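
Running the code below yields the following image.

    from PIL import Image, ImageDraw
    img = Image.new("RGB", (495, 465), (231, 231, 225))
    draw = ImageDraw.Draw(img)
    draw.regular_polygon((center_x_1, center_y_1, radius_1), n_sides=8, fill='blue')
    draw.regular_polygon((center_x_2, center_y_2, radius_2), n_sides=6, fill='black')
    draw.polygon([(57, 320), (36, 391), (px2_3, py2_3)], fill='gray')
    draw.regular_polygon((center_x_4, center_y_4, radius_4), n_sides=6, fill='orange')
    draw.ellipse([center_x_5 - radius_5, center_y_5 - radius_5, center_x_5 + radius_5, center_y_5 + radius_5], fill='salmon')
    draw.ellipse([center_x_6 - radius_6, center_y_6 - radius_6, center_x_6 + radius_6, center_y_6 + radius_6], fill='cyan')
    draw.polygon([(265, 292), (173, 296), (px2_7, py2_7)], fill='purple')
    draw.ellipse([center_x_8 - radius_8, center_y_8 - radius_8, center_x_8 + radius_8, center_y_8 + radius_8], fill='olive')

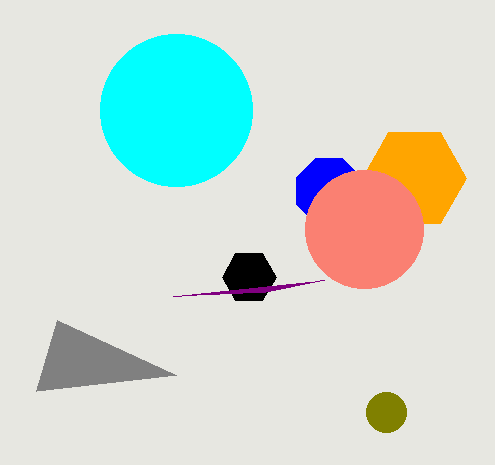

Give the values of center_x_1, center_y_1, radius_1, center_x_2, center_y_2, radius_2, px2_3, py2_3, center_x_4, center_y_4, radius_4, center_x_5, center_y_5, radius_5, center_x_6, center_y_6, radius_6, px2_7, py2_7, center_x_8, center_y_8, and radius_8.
center_x_1 = 329, center_y_1 = 191, radius_1 = 35, center_x_2 = 249, center_y_2 = 277, radius_2 = 27, px2_3 = 176, py2_3 = 375, center_x_4 = 414, center_y_4 = 178, radius_4 = 52, center_x_5 = 364, center_y_5 = 229, radius_5 = 59, center_x_6 = 176, center_y_6 = 110, radius_6 = 76, px2_7 = 324, py2_7 = 280, center_x_8 = 386, center_y_8 = 412, radius_8 = 20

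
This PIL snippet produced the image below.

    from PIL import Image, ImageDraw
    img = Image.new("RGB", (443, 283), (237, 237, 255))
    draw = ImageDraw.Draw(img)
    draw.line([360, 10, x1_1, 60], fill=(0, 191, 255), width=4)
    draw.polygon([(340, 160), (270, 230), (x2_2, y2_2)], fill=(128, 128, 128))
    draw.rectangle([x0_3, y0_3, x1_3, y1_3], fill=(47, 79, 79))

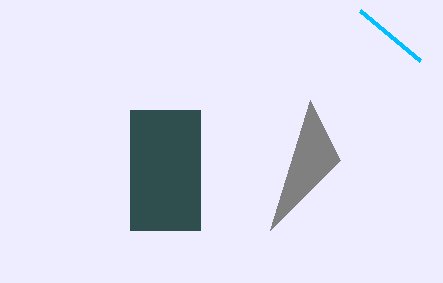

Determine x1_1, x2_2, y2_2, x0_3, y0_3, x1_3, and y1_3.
x1_1 = 420
x2_2 = 310
y2_2 = 100
x0_3 = 130
y0_3 = 110
x1_3 = 200
y1_3 = 230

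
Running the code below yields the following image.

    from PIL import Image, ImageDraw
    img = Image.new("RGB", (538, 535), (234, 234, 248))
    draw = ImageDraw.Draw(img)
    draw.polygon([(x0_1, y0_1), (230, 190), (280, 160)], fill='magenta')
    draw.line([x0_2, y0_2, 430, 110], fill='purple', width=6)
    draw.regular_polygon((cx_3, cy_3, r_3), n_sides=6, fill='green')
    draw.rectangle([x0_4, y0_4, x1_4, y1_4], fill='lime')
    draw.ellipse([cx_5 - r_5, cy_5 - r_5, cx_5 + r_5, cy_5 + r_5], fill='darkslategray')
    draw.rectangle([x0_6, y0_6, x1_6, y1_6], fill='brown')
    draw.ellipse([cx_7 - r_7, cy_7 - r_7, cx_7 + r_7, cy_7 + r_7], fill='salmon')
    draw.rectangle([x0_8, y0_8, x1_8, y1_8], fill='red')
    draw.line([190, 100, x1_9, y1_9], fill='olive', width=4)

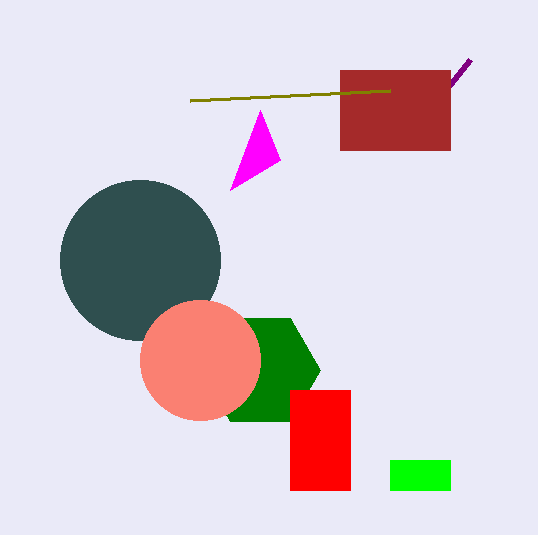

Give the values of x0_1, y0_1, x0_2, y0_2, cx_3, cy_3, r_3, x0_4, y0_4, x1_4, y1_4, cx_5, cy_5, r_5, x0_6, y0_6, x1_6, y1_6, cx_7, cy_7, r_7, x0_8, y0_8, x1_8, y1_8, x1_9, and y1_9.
x0_1 = 260
y0_1 = 110
x0_2 = 470
y0_2 = 60
cx_3 = 260
cy_3 = 370
r_3 = 60
x0_4 = 390
y0_4 = 460
x1_4 = 450
y1_4 = 490
cx_5 = 140
cy_5 = 260
r_5 = 80
x0_6 = 340
y0_6 = 70
x1_6 = 450
y1_6 = 150
cx_7 = 200
cy_7 = 360
r_7 = 60
x0_8 = 290
y0_8 = 390
x1_8 = 350
y1_8 = 490
x1_9 = 390
y1_9 = 90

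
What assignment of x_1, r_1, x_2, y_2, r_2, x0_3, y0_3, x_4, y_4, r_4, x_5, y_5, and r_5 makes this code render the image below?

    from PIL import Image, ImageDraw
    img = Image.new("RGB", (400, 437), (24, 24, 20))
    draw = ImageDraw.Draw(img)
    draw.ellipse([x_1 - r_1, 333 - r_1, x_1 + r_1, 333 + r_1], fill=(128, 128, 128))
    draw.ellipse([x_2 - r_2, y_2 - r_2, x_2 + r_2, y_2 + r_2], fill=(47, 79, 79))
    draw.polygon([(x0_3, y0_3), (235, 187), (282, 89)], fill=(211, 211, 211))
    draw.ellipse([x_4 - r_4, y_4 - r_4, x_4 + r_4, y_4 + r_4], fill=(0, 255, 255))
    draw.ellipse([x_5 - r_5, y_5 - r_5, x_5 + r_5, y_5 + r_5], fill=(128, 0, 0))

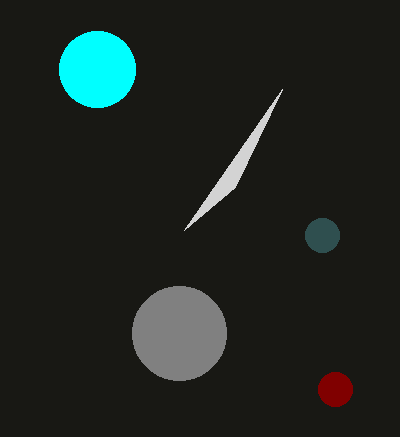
x_1 = 179; r_1 = 47; x_2 = 322; y_2 = 235; r_2 = 17; x0_3 = 184; y0_3 = 230; x_4 = 97; y_4 = 69; r_4 = 38; x_5 = 335; y_5 = 389; r_5 = 17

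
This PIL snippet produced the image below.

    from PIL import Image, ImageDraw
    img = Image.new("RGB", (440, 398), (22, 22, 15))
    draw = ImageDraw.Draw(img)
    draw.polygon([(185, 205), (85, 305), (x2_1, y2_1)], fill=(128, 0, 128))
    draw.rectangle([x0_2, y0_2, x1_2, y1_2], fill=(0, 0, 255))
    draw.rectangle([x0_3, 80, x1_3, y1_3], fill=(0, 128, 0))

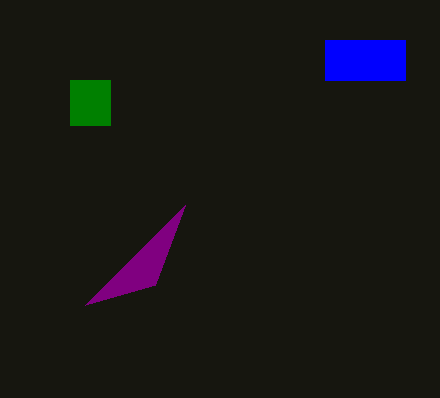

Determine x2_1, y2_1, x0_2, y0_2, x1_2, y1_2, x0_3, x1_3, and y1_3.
x2_1 = 155, y2_1 = 285, x0_2 = 325, y0_2 = 40, x1_2 = 405, y1_2 = 80, x0_3 = 70, x1_3 = 110, y1_3 = 125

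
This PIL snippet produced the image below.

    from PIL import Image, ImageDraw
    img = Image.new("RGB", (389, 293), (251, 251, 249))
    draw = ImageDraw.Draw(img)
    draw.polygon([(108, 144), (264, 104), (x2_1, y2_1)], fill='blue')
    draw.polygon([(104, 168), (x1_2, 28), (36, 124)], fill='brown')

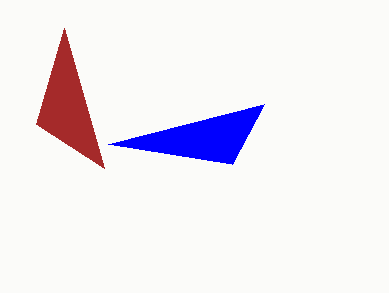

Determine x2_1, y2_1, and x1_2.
x2_1 = 232
y2_1 = 164
x1_2 = 64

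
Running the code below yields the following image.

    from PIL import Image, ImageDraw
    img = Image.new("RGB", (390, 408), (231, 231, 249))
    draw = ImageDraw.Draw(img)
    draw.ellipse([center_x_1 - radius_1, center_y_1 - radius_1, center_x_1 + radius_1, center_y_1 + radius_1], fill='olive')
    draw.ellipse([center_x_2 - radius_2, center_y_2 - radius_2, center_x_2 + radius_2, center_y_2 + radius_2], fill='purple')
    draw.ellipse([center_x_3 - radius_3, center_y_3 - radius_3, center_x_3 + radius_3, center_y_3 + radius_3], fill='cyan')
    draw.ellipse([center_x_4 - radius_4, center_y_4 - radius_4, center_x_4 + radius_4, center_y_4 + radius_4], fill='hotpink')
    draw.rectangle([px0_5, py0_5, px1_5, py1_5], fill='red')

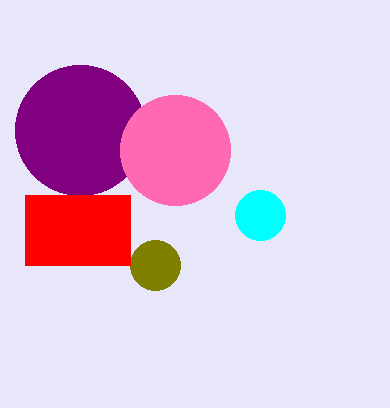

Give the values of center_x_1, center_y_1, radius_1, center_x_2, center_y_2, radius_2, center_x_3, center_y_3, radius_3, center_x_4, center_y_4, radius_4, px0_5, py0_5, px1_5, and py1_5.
center_x_1 = 155, center_y_1 = 265, radius_1 = 25, center_x_2 = 80, center_y_2 = 130, radius_2 = 65, center_x_3 = 260, center_y_3 = 215, radius_3 = 25, center_x_4 = 175, center_y_4 = 150, radius_4 = 55, px0_5 = 25, py0_5 = 195, px1_5 = 130, py1_5 = 265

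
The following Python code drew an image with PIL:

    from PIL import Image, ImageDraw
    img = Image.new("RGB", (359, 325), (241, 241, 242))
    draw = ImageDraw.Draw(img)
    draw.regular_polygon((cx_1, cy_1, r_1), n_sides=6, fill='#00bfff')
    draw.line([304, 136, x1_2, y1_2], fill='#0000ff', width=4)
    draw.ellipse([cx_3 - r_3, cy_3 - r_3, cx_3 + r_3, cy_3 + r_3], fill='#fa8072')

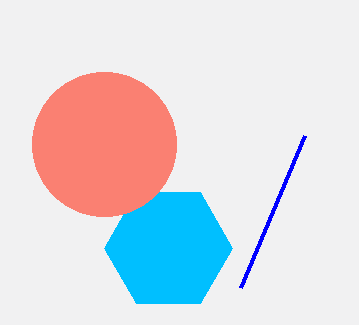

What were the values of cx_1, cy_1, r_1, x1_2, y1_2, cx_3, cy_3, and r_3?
cx_1 = 168
cy_1 = 248
r_1 = 64
x1_2 = 240
y1_2 = 288
cx_3 = 104
cy_3 = 144
r_3 = 72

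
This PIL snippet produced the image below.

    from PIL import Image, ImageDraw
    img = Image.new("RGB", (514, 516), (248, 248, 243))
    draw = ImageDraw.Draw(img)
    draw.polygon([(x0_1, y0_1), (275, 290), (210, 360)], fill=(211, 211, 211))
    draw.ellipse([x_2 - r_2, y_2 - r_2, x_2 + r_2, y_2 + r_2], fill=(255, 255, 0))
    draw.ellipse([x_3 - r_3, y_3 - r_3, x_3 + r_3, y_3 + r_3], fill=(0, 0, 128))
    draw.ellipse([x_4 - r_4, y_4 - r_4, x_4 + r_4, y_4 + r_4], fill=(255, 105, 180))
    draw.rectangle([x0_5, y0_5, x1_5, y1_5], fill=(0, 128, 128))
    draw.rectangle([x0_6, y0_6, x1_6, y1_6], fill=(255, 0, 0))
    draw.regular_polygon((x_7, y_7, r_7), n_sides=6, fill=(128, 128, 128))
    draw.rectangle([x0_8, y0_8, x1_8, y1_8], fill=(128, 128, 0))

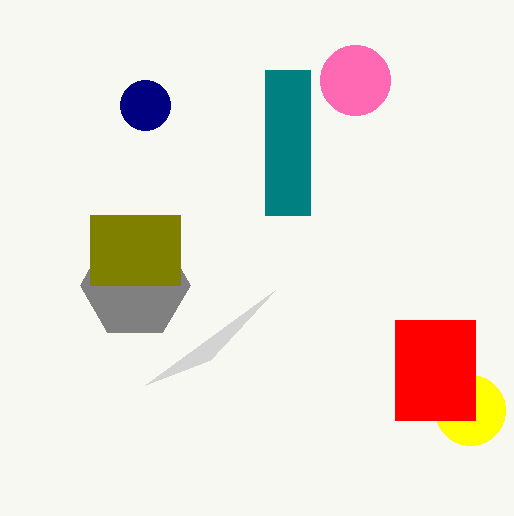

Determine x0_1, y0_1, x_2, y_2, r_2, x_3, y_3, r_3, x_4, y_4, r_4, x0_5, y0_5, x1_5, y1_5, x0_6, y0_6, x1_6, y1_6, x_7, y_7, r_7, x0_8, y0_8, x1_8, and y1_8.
x0_1 = 145
y0_1 = 385
x_2 = 470
y_2 = 410
r_2 = 35
x_3 = 145
y_3 = 105
r_3 = 25
x_4 = 355
y_4 = 80
r_4 = 35
x0_5 = 265
y0_5 = 70
x1_5 = 310
y1_5 = 215
x0_6 = 395
y0_6 = 320
x1_6 = 475
y1_6 = 420
x_7 = 135
y_7 = 285
r_7 = 55
x0_8 = 90
y0_8 = 215
x1_8 = 180
y1_8 = 285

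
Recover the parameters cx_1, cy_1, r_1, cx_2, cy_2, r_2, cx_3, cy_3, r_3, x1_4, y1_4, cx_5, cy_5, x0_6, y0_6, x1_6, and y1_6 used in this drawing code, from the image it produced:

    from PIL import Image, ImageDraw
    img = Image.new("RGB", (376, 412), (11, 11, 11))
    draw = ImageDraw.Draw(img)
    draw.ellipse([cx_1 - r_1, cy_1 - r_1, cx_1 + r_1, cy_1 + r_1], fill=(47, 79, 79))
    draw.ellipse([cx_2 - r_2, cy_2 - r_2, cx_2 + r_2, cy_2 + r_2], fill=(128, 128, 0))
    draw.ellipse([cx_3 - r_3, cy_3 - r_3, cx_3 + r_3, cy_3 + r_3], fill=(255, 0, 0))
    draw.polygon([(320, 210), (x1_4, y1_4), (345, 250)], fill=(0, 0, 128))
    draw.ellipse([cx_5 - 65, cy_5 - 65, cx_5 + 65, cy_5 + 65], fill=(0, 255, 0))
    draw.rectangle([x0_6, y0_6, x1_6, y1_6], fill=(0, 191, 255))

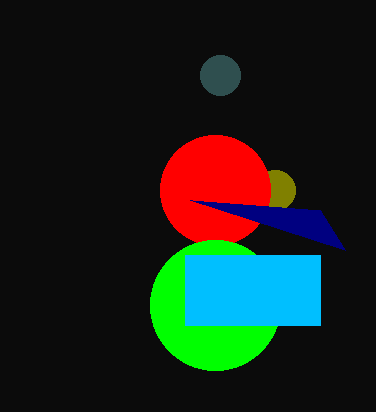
cx_1 = 220
cy_1 = 75
r_1 = 20
cx_2 = 275
cy_2 = 190
r_2 = 20
cx_3 = 215
cy_3 = 190
r_3 = 55
x1_4 = 190
y1_4 = 200
cx_5 = 215
cy_5 = 305
x0_6 = 185
y0_6 = 255
x1_6 = 320
y1_6 = 325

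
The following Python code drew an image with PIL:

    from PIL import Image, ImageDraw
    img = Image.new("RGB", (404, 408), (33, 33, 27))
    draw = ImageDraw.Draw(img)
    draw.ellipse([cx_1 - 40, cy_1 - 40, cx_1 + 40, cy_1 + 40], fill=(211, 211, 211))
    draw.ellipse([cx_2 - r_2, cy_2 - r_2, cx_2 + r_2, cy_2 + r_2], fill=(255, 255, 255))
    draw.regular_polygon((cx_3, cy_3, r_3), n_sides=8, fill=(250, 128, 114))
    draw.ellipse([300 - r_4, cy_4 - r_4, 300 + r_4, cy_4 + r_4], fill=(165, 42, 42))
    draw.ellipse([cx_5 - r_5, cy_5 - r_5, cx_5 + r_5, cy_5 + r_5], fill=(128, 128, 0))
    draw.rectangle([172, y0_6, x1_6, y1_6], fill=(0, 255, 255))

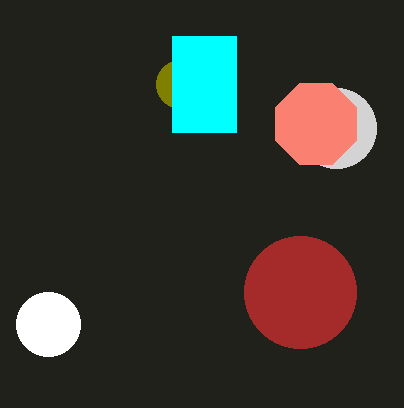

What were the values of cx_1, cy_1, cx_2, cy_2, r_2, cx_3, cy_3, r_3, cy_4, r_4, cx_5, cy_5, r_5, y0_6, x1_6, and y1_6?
cx_1 = 336, cy_1 = 128, cx_2 = 48, cy_2 = 324, r_2 = 32, cx_3 = 316, cy_3 = 124, r_3 = 44, cy_4 = 292, r_4 = 56, cx_5 = 180, cy_5 = 84, r_5 = 24, y0_6 = 36, x1_6 = 236, y1_6 = 132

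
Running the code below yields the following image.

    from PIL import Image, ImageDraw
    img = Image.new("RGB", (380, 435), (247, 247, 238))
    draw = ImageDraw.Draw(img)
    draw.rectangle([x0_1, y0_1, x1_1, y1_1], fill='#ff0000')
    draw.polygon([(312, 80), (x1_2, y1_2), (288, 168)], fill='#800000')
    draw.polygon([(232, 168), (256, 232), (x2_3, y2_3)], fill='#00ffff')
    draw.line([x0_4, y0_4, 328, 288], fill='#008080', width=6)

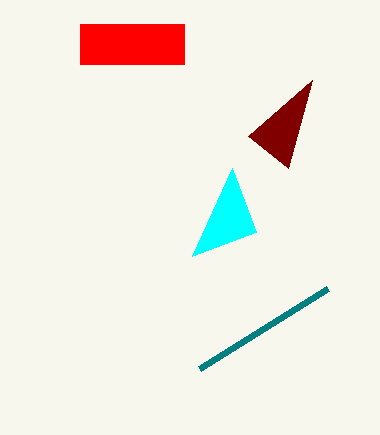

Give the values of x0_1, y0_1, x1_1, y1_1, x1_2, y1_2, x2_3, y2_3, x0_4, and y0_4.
x0_1 = 80
y0_1 = 24
x1_1 = 184
y1_1 = 64
x1_2 = 248
y1_2 = 136
x2_3 = 192
y2_3 = 256
x0_4 = 200
y0_4 = 368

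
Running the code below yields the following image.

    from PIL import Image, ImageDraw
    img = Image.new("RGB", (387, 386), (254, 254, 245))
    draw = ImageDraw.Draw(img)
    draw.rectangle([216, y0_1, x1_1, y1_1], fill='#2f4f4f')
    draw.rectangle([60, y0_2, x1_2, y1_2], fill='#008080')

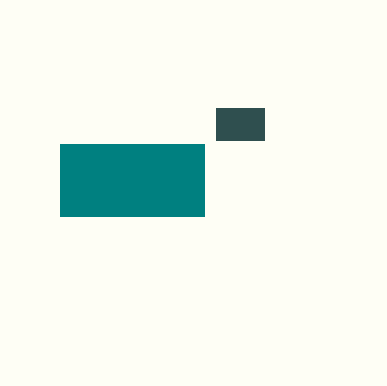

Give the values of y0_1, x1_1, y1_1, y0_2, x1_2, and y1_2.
y0_1 = 108, x1_1 = 264, y1_1 = 140, y0_2 = 144, x1_2 = 204, y1_2 = 216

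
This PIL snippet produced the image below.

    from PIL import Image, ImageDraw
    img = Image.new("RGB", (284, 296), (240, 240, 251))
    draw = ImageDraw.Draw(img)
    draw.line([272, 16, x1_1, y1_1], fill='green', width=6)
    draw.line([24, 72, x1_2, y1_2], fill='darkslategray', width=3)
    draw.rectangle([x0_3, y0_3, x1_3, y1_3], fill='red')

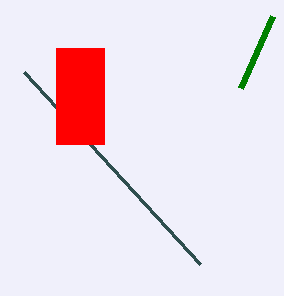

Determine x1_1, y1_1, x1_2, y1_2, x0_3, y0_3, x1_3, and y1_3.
x1_1 = 240
y1_1 = 88
x1_2 = 200
y1_2 = 264
x0_3 = 56
y0_3 = 48
x1_3 = 104
y1_3 = 144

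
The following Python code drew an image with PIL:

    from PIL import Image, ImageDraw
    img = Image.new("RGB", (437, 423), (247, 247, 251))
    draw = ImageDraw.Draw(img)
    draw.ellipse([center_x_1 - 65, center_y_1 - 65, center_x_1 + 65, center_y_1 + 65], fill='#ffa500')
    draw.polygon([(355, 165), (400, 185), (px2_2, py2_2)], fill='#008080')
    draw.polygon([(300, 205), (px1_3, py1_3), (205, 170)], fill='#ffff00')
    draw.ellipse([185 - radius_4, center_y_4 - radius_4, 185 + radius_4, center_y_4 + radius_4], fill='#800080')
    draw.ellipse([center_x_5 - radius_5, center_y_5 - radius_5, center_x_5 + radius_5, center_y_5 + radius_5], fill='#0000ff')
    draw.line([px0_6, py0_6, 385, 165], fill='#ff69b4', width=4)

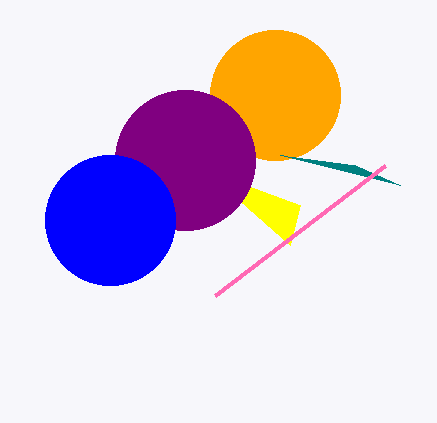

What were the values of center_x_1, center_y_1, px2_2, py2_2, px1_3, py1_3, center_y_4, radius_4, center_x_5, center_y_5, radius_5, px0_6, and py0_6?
center_x_1 = 275; center_y_1 = 95; px2_2 = 280; py2_2 = 155; px1_3 = 290; py1_3 = 245; center_y_4 = 160; radius_4 = 70; center_x_5 = 110; center_y_5 = 220; radius_5 = 65; px0_6 = 215; py0_6 = 295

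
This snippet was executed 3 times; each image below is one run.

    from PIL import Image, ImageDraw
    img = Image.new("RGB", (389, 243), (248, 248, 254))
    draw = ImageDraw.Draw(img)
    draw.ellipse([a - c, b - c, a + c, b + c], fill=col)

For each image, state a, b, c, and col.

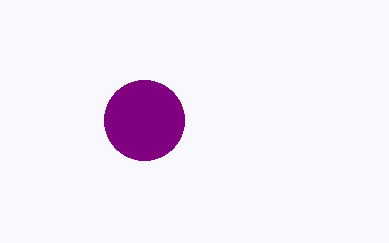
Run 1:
a = 144, b = 120, c = 40, col = 'purple'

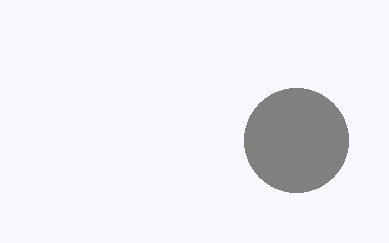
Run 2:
a = 296; b = 140; c = 52; col = 'gray'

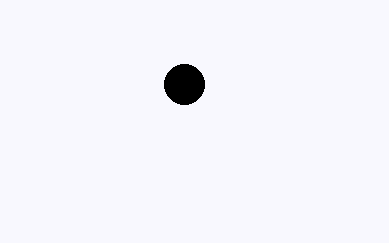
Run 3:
a = 184, b = 84, c = 20, col = 'black'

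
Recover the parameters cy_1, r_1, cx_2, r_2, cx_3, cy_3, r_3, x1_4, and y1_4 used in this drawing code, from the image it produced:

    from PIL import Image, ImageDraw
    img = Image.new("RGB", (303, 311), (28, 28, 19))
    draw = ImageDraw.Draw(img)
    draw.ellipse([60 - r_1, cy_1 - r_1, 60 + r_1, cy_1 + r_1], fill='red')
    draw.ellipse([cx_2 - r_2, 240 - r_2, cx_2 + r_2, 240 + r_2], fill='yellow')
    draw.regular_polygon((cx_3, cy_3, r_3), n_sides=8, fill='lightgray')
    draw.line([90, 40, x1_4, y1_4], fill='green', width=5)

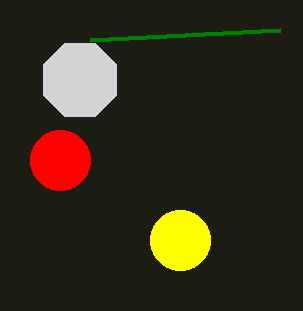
cy_1 = 160; r_1 = 30; cx_2 = 180; r_2 = 30; cx_3 = 80; cy_3 = 80; r_3 = 40; x1_4 = 280; y1_4 = 30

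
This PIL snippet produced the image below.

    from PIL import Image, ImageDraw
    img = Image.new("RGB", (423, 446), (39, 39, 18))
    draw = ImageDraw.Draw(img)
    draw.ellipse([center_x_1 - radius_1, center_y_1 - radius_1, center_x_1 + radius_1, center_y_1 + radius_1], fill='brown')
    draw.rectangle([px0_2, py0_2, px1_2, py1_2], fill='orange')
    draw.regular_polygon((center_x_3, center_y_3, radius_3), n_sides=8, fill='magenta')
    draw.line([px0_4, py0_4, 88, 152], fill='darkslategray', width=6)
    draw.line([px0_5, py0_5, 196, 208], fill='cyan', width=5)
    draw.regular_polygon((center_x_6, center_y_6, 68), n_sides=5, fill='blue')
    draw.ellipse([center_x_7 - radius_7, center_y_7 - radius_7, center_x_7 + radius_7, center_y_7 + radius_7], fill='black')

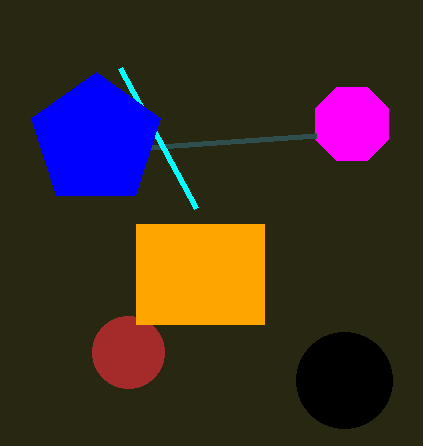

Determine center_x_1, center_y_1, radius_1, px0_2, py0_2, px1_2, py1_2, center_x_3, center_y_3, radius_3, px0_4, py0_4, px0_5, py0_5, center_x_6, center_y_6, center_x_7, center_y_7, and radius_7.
center_x_1 = 128, center_y_1 = 352, radius_1 = 36, px0_2 = 136, py0_2 = 224, px1_2 = 264, py1_2 = 324, center_x_3 = 352, center_y_3 = 124, radius_3 = 40, px0_4 = 316, py0_4 = 136, px0_5 = 120, py0_5 = 68, center_x_6 = 96, center_y_6 = 140, center_x_7 = 344, center_y_7 = 380, radius_7 = 48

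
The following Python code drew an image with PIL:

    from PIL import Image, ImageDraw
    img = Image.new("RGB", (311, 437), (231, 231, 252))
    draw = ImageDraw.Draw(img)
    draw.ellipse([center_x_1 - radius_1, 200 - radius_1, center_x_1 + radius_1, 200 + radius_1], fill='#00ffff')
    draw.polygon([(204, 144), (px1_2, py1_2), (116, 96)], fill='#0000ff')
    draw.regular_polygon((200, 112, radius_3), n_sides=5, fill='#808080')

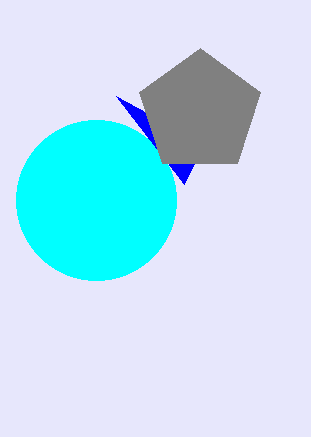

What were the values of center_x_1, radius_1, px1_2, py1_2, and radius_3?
center_x_1 = 96, radius_1 = 80, px1_2 = 184, py1_2 = 184, radius_3 = 64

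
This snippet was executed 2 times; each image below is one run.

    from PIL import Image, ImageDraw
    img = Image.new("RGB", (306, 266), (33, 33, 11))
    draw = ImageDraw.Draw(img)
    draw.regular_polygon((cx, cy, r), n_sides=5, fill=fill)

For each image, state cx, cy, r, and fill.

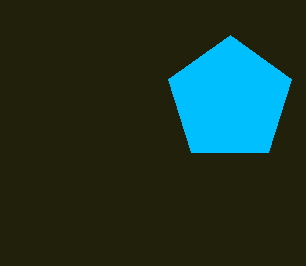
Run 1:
cx = 230, cy = 100, r = 65, fill = 'deepskyblue'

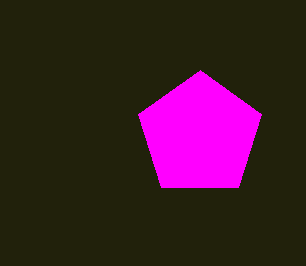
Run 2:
cx = 200, cy = 135, r = 65, fill = 'magenta'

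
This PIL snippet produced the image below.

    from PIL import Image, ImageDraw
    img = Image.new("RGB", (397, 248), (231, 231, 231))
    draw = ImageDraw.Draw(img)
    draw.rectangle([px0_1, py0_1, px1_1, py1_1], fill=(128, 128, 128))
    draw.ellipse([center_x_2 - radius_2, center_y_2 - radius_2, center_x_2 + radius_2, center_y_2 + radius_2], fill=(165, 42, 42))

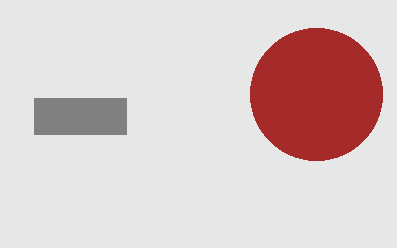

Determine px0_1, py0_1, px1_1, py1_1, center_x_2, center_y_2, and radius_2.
px0_1 = 34, py0_1 = 98, px1_1 = 126, py1_1 = 134, center_x_2 = 316, center_y_2 = 94, radius_2 = 66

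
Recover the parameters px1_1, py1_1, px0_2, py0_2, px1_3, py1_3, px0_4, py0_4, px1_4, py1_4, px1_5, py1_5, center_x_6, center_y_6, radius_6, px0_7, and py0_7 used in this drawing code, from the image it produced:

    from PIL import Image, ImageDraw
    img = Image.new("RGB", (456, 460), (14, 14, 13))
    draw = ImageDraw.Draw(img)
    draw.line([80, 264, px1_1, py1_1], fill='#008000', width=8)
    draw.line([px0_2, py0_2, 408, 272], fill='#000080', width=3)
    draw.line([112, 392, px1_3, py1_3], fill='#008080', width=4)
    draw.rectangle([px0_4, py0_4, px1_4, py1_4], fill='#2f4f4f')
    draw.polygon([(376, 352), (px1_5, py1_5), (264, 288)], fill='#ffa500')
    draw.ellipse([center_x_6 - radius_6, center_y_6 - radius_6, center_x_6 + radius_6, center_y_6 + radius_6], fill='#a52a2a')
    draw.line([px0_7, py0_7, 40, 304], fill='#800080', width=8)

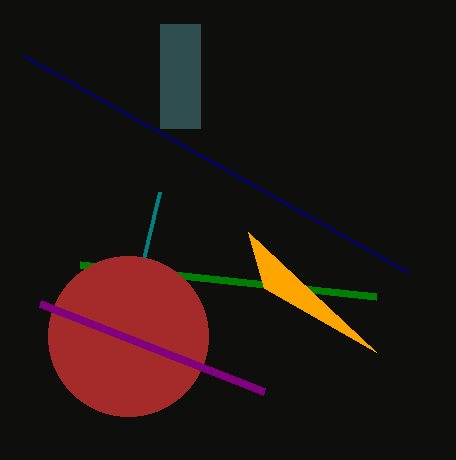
px1_1 = 376
py1_1 = 296
px0_2 = 24
py0_2 = 56
px1_3 = 160
py1_3 = 192
px0_4 = 160
py0_4 = 24
px1_4 = 200
py1_4 = 128
px1_5 = 248
py1_5 = 232
center_x_6 = 128
center_y_6 = 336
radius_6 = 80
px0_7 = 264
py0_7 = 392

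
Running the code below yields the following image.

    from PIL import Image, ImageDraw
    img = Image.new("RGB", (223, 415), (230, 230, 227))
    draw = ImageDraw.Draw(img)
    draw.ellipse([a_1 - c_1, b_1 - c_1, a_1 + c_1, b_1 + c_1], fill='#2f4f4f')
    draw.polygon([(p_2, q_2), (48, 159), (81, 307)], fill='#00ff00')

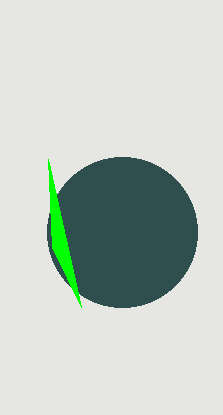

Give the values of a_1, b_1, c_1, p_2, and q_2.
a_1 = 122, b_1 = 232, c_1 = 75, p_2 = 52, q_2 = 247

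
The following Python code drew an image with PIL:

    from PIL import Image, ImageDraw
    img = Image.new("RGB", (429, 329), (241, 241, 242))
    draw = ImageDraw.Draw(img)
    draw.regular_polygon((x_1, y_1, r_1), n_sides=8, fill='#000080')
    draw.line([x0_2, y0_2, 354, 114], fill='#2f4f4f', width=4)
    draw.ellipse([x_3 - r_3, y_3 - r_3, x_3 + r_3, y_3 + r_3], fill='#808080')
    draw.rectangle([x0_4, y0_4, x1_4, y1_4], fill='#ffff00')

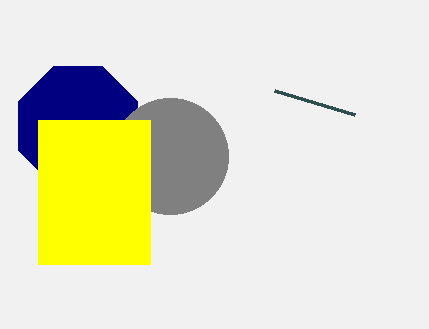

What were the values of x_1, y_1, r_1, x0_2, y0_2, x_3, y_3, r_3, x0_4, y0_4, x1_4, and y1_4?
x_1 = 78, y_1 = 126, r_1 = 64, x0_2 = 274, y0_2 = 90, x_3 = 170, y_3 = 156, r_3 = 58, x0_4 = 38, y0_4 = 120, x1_4 = 150, y1_4 = 264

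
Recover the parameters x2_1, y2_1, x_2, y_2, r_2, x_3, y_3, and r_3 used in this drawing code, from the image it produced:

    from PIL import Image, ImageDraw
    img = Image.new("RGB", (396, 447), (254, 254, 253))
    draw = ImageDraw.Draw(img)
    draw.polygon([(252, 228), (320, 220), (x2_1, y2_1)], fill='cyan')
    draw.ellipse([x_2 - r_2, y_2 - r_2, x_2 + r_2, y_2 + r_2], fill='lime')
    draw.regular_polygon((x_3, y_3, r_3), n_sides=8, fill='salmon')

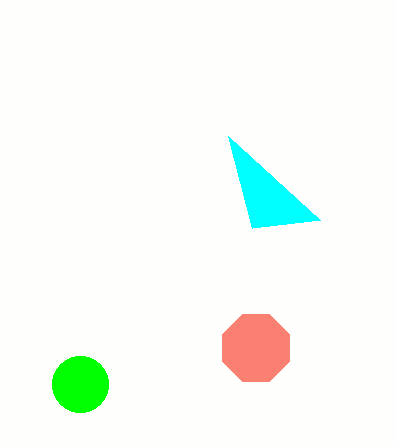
x2_1 = 228, y2_1 = 136, x_2 = 80, y_2 = 384, r_2 = 28, x_3 = 256, y_3 = 348, r_3 = 36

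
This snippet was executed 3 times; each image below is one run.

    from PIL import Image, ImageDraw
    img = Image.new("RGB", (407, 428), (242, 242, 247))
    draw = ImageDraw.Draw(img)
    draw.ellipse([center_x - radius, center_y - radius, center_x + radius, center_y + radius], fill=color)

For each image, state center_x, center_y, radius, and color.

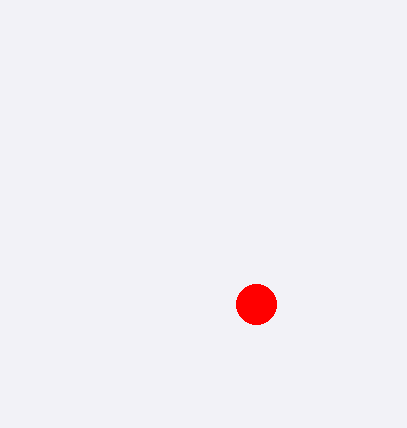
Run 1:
center_x = 256; center_y = 304; radius = 20; color = 'red'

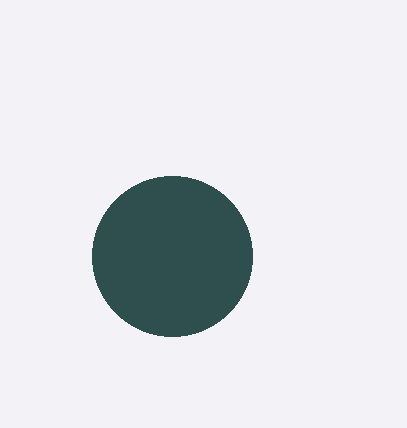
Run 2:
center_x = 172, center_y = 256, radius = 80, color = 'darkslategray'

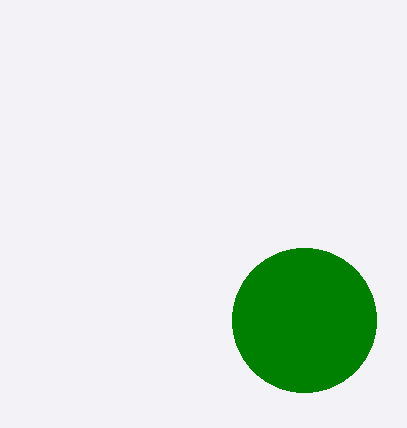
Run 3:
center_x = 304; center_y = 320; radius = 72; color = 'green'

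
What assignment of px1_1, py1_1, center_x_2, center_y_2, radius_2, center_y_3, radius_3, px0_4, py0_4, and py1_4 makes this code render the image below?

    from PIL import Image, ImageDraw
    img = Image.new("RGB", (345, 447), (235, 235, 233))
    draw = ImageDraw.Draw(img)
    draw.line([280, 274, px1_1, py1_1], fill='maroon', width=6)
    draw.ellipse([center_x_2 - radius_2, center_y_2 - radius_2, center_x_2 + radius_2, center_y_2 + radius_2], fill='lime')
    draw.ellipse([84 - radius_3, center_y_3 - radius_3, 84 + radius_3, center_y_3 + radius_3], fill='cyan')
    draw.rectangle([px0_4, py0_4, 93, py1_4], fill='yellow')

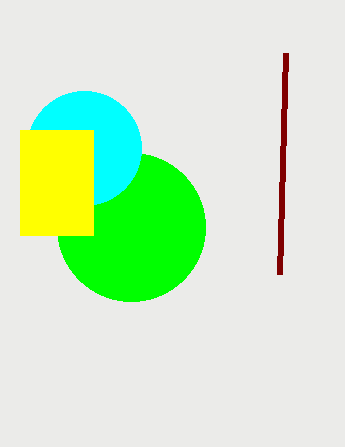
px1_1 = 286, py1_1 = 53, center_x_2 = 131, center_y_2 = 227, radius_2 = 74, center_y_3 = 148, radius_3 = 57, px0_4 = 20, py0_4 = 130, py1_4 = 235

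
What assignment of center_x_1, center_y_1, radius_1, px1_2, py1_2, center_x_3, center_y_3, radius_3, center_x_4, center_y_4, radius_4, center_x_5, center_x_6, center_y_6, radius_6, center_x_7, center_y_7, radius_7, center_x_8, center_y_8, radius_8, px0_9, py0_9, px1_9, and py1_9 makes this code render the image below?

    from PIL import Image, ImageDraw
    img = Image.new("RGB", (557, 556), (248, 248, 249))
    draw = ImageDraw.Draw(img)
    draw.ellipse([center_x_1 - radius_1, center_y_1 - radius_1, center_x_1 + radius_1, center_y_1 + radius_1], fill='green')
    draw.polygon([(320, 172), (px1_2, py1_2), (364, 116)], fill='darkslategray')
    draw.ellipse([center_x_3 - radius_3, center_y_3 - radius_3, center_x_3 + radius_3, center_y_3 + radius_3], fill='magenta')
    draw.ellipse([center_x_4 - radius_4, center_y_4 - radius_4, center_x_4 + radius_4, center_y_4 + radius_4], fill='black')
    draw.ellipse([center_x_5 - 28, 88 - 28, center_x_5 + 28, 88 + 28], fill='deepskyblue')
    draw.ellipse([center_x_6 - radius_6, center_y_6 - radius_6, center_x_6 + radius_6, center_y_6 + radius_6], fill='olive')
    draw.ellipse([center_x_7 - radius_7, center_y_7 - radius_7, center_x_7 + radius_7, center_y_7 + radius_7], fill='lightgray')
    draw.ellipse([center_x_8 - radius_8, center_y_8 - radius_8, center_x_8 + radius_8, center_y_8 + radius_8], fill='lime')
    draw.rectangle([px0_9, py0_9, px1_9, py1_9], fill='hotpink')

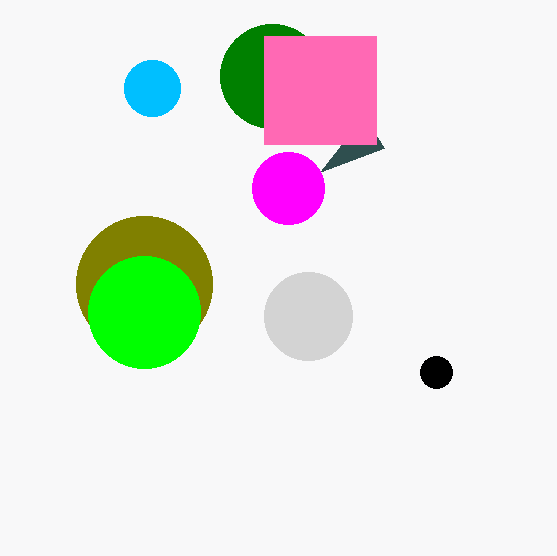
center_x_1 = 272, center_y_1 = 76, radius_1 = 52, px1_2 = 384, py1_2 = 148, center_x_3 = 288, center_y_3 = 188, radius_3 = 36, center_x_4 = 436, center_y_4 = 372, radius_4 = 16, center_x_5 = 152, center_x_6 = 144, center_y_6 = 284, radius_6 = 68, center_x_7 = 308, center_y_7 = 316, radius_7 = 44, center_x_8 = 144, center_y_8 = 312, radius_8 = 56, px0_9 = 264, py0_9 = 36, px1_9 = 376, py1_9 = 144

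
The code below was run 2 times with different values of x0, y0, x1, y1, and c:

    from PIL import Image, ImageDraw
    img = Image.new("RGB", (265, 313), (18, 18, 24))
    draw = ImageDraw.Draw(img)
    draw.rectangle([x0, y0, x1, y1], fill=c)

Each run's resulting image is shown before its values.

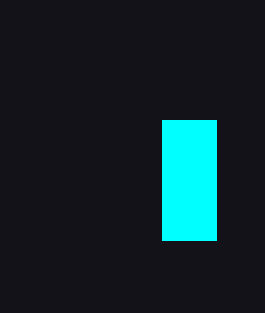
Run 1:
x0 = 162
y0 = 120
x1 = 216
y1 = 240
c = 'cyan'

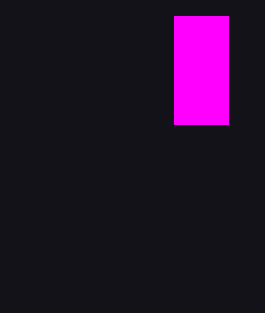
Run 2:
x0 = 174; y0 = 16; x1 = 228; y1 = 124; c = 'magenta'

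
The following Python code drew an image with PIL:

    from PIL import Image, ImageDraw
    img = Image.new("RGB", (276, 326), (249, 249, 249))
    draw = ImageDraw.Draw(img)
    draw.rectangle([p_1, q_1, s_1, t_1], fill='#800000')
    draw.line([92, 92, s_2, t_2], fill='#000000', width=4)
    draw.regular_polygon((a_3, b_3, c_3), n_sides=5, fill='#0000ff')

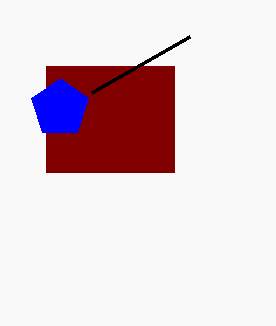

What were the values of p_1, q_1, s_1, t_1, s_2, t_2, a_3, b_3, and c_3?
p_1 = 46
q_1 = 66
s_1 = 174
t_1 = 172
s_2 = 190
t_2 = 36
a_3 = 60
b_3 = 108
c_3 = 30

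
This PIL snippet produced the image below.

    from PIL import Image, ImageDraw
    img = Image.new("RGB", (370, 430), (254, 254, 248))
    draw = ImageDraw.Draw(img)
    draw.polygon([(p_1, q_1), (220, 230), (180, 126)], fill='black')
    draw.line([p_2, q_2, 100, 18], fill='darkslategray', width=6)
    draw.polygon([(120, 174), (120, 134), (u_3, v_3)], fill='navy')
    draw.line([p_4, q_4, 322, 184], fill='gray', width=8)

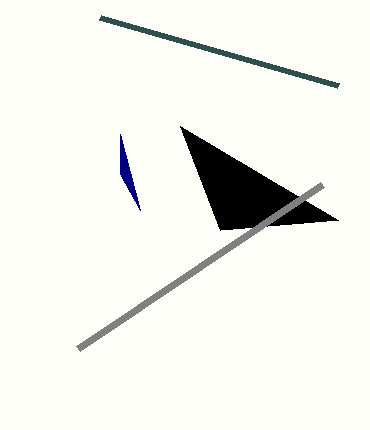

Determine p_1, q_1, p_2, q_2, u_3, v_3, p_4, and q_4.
p_1 = 338
q_1 = 220
p_2 = 338
q_2 = 86
u_3 = 140
v_3 = 210
p_4 = 78
q_4 = 348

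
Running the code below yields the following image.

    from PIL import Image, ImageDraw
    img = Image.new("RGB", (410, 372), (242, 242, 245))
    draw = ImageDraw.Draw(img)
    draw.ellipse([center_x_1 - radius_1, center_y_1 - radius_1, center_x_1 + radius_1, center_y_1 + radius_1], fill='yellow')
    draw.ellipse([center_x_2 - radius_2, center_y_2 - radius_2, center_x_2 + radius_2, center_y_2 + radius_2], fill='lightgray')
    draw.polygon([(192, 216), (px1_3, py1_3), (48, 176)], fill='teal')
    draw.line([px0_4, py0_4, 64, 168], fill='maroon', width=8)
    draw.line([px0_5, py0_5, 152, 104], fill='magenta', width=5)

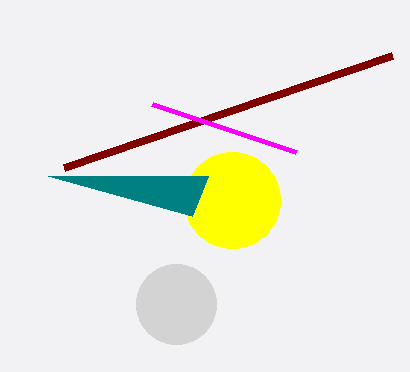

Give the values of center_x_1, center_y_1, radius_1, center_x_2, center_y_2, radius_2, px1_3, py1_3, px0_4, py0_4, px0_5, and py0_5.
center_x_1 = 232; center_y_1 = 200; radius_1 = 48; center_x_2 = 176; center_y_2 = 304; radius_2 = 40; px1_3 = 208; py1_3 = 176; px0_4 = 392; py0_4 = 56; px0_5 = 296; py0_5 = 152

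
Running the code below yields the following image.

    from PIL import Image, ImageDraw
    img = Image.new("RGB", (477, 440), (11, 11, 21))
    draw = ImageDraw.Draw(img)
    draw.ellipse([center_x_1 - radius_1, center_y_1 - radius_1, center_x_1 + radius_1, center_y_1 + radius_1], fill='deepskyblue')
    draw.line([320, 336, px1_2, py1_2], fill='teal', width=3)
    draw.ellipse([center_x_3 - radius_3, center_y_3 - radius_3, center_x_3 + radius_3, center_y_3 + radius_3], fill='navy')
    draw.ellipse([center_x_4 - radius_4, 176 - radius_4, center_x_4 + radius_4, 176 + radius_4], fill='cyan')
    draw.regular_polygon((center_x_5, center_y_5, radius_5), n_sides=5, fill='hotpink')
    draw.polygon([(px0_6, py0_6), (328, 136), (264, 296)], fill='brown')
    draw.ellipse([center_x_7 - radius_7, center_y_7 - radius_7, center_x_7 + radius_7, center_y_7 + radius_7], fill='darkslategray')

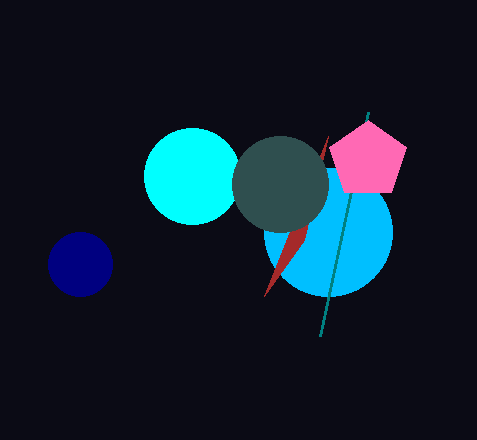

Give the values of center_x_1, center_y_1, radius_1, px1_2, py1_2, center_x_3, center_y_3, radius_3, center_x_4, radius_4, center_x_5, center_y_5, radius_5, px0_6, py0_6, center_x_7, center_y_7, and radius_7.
center_x_1 = 328, center_y_1 = 232, radius_1 = 64, px1_2 = 368, py1_2 = 112, center_x_3 = 80, center_y_3 = 264, radius_3 = 32, center_x_4 = 192, radius_4 = 48, center_x_5 = 368, center_y_5 = 160, radius_5 = 40, px0_6 = 304, py0_6 = 240, center_x_7 = 280, center_y_7 = 184, radius_7 = 48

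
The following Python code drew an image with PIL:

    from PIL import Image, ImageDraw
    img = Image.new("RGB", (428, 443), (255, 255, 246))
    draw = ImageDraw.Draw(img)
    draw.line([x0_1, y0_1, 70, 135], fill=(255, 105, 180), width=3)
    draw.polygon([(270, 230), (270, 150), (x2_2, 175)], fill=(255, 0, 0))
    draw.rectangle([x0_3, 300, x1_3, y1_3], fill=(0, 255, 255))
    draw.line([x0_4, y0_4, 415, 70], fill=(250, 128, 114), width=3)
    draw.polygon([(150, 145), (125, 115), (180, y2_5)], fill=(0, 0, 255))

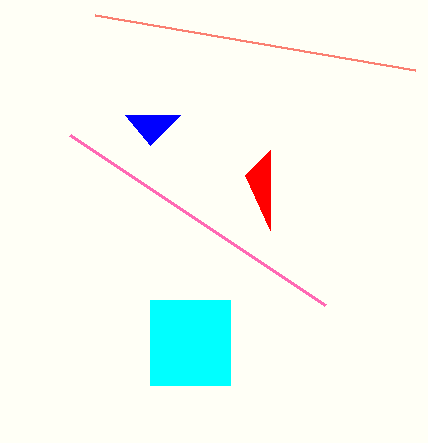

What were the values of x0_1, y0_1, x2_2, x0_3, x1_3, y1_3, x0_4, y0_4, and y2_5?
x0_1 = 325, y0_1 = 305, x2_2 = 245, x0_3 = 150, x1_3 = 230, y1_3 = 385, x0_4 = 95, y0_4 = 15, y2_5 = 115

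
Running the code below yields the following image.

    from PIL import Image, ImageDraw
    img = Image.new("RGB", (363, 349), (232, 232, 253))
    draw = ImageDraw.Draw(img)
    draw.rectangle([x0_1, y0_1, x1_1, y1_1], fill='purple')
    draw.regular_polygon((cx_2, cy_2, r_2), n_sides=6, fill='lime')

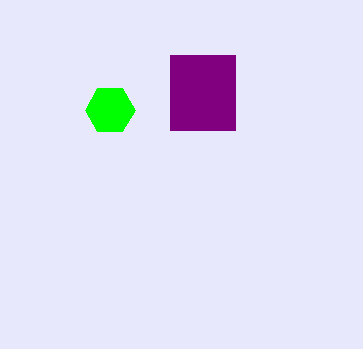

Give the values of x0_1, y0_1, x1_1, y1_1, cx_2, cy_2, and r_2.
x0_1 = 170
y0_1 = 55
x1_1 = 235
y1_1 = 130
cx_2 = 110
cy_2 = 110
r_2 = 25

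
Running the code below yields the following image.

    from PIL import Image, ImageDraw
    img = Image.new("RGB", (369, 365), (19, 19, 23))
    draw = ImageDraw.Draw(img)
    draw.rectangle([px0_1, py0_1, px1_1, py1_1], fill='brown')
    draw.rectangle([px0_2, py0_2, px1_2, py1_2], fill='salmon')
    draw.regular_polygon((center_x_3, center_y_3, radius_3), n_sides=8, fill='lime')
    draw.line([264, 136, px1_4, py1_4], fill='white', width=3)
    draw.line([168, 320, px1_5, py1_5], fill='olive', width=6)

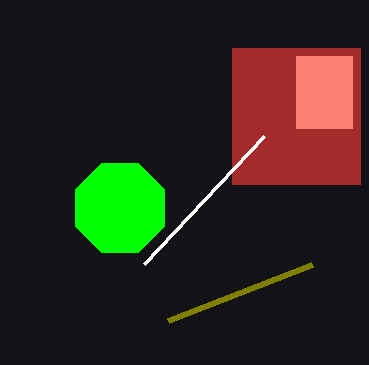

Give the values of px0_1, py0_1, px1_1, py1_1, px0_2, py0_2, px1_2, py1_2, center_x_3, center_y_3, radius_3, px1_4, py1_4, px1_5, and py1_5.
px0_1 = 232
py0_1 = 48
px1_1 = 360
py1_1 = 184
px0_2 = 296
py0_2 = 56
px1_2 = 352
py1_2 = 128
center_x_3 = 120
center_y_3 = 208
radius_3 = 48
px1_4 = 144
py1_4 = 264
px1_5 = 312
py1_5 = 264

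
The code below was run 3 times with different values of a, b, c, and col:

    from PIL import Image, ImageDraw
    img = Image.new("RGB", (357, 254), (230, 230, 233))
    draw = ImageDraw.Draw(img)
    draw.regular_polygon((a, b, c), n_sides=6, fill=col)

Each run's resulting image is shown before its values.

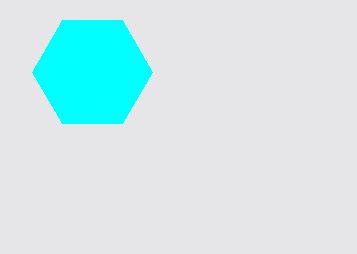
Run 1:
a = 92; b = 72; c = 60; col = 'cyan'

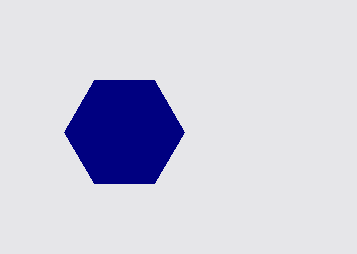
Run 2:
a = 124; b = 132; c = 60; col = 'navy'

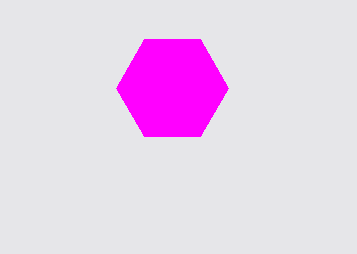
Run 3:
a = 172; b = 88; c = 56; col = 'magenta'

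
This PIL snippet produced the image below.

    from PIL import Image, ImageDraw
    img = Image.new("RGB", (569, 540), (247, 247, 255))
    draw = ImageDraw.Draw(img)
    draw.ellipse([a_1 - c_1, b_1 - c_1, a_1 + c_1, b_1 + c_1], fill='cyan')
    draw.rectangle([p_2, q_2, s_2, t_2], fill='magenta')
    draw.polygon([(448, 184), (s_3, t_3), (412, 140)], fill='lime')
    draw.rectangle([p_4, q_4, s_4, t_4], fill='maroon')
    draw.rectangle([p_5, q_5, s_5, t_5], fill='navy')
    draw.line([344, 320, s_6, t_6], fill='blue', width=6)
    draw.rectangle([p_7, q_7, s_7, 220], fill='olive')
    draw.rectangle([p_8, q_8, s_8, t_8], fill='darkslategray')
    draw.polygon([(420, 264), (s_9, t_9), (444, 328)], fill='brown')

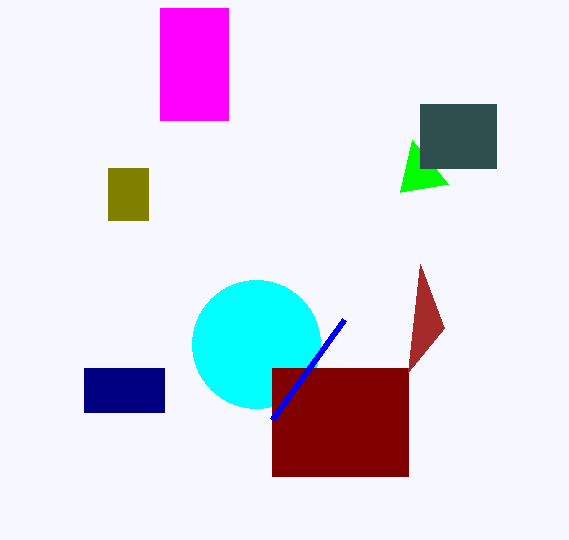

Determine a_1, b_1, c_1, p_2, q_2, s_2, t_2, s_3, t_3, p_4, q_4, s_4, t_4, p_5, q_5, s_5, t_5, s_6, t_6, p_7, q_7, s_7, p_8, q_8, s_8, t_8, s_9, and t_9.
a_1 = 256; b_1 = 344; c_1 = 64; p_2 = 160; q_2 = 8; s_2 = 228; t_2 = 120; s_3 = 400; t_3 = 192; p_4 = 272; q_4 = 368; s_4 = 408; t_4 = 476; p_5 = 84; q_5 = 368; s_5 = 164; t_5 = 412; s_6 = 272; t_6 = 420; p_7 = 108; q_7 = 168; s_7 = 148; p_8 = 420; q_8 = 104; s_8 = 496; t_8 = 168; s_9 = 408; t_9 = 372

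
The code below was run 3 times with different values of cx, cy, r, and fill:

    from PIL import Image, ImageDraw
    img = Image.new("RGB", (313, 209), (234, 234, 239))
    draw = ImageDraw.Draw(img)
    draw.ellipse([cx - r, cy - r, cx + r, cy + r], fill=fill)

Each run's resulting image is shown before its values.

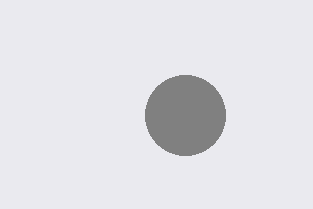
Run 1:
cx = 185; cy = 115; r = 40; fill = 'gray'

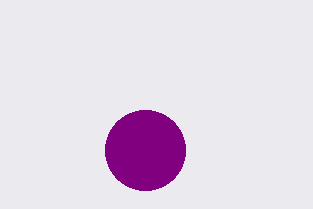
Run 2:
cx = 145, cy = 150, r = 40, fill = 'purple'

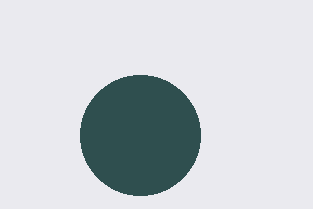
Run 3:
cx = 140
cy = 135
r = 60
fill = 'darkslategray'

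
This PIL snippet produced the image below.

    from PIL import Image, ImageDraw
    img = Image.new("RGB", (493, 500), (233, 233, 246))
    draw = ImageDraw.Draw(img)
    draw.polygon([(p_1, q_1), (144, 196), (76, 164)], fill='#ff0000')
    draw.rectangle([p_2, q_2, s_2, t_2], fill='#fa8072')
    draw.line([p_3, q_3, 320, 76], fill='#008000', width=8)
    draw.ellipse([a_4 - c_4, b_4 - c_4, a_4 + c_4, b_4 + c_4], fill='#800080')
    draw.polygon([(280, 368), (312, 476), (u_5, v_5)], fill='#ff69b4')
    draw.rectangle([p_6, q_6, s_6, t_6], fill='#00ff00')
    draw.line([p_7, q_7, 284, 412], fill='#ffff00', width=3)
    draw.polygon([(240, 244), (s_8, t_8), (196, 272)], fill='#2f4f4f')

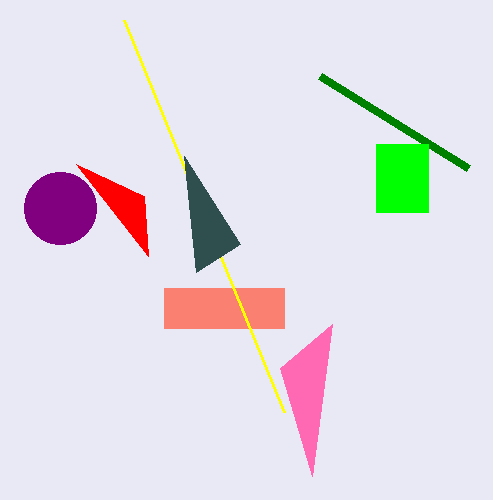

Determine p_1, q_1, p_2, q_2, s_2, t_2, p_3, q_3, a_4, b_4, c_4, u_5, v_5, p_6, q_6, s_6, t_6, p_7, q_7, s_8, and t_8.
p_1 = 148
q_1 = 256
p_2 = 164
q_2 = 288
s_2 = 284
t_2 = 328
p_3 = 468
q_3 = 168
a_4 = 60
b_4 = 208
c_4 = 36
u_5 = 332
v_5 = 324
p_6 = 376
q_6 = 144
s_6 = 428
t_6 = 212
p_7 = 124
q_7 = 20
s_8 = 184
t_8 = 156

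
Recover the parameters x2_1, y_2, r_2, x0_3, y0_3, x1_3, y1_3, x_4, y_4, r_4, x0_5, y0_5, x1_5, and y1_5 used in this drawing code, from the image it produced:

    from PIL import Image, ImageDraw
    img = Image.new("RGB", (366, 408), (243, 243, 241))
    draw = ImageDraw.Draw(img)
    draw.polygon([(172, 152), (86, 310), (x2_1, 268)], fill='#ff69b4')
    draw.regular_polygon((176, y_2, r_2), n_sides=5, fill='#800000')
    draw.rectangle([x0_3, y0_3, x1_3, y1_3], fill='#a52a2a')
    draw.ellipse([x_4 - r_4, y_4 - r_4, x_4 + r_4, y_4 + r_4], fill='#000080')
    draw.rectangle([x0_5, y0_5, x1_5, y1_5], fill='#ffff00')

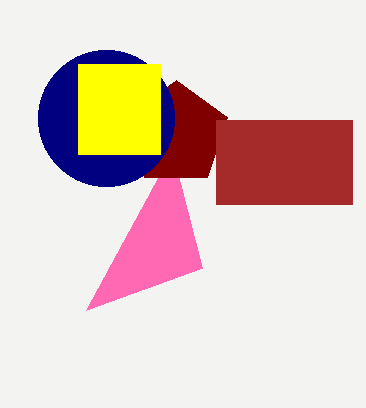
x2_1 = 202
y_2 = 134
r_2 = 54
x0_3 = 216
y0_3 = 120
x1_3 = 352
y1_3 = 204
x_4 = 106
y_4 = 118
r_4 = 68
x0_5 = 78
y0_5 = 64
x1_5 = 160
y1_5 = 154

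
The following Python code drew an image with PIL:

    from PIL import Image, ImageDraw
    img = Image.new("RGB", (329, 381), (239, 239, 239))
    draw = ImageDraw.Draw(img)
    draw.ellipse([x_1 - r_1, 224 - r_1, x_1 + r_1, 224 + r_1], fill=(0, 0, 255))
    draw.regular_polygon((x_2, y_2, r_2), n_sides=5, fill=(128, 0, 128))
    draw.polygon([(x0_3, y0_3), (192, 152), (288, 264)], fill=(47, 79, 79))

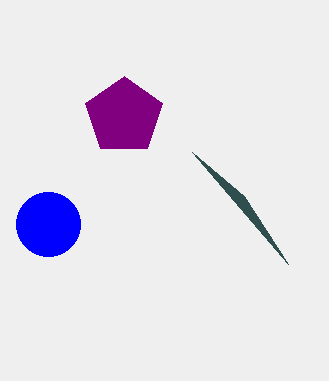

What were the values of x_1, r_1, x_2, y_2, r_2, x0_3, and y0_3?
x_1 = 48; r_1 = 32; x_2 = 124; y_2 = 116; r_2 = 40; x0_3 = 244; y0_3 = 196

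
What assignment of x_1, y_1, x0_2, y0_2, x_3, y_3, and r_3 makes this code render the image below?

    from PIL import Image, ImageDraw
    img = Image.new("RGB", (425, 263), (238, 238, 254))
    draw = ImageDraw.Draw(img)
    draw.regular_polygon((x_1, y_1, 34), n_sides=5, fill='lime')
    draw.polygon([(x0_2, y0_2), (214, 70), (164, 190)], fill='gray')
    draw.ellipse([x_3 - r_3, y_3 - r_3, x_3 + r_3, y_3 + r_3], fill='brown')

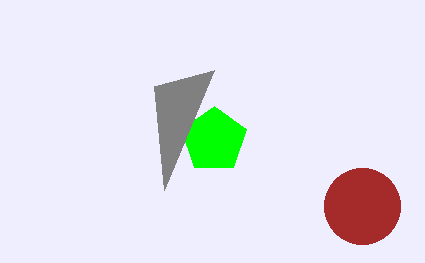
x_1 = 214, y_1 = 140, x0_2 = 154, y0_2 = 86, x_3 = 362, y_3 = 206, r_3 = 38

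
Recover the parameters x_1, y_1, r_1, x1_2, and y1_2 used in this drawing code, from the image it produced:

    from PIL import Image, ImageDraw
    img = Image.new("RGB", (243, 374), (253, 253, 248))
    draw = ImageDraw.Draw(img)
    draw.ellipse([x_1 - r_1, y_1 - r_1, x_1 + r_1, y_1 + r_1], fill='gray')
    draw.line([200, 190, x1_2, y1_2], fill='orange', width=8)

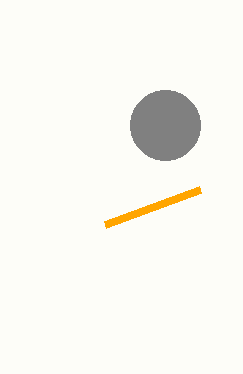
x_1 = 165
y_1 = 125
r_1 = 35
x1_2 = 105
y1_2 = 225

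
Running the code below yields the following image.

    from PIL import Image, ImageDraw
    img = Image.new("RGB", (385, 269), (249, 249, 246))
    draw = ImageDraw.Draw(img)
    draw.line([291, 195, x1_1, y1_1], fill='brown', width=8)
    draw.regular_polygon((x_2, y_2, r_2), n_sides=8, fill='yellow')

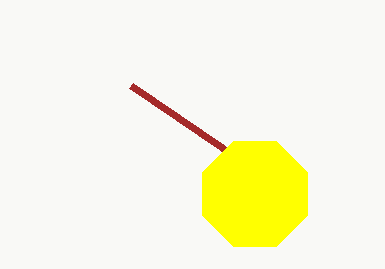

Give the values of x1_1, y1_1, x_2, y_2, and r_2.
x1_1 = 131; y1_1 = 86; x_2 = 255; y_2 = 194; r_2 = 57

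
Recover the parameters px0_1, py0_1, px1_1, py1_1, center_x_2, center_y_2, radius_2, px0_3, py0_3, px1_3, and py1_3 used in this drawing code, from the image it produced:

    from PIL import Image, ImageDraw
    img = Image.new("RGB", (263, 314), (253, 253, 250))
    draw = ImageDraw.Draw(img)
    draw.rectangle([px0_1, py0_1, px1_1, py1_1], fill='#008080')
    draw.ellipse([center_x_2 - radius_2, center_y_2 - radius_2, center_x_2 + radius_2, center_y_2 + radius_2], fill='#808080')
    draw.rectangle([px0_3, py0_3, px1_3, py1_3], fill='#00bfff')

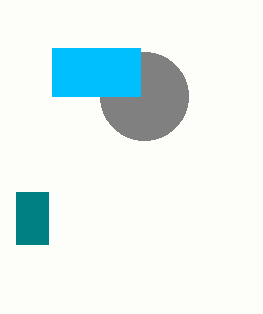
px0_1 = 16; py0_1 = 192; px1_1 = 48; py1_1 = 244; center_x_2 = 144; center_y_2 = 96; radius_2 = 44; px0_3 = 52; py0_3 = 48; px1_3 = 140; py1_3 = 96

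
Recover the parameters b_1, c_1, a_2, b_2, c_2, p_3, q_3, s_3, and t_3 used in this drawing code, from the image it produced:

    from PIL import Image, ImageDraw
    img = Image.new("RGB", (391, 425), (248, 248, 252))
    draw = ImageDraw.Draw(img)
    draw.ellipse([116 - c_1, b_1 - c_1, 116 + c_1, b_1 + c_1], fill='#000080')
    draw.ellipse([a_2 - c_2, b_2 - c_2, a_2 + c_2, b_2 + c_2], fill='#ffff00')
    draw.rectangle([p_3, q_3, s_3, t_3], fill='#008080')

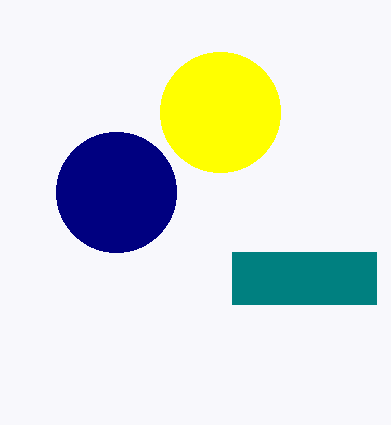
b_1 = 192; c_1 = 60; a_2 = 220; b_2 = 112; c_2 = 60; p_3 = 232; q_3 = 252; s_3 = 376; t_3 = 304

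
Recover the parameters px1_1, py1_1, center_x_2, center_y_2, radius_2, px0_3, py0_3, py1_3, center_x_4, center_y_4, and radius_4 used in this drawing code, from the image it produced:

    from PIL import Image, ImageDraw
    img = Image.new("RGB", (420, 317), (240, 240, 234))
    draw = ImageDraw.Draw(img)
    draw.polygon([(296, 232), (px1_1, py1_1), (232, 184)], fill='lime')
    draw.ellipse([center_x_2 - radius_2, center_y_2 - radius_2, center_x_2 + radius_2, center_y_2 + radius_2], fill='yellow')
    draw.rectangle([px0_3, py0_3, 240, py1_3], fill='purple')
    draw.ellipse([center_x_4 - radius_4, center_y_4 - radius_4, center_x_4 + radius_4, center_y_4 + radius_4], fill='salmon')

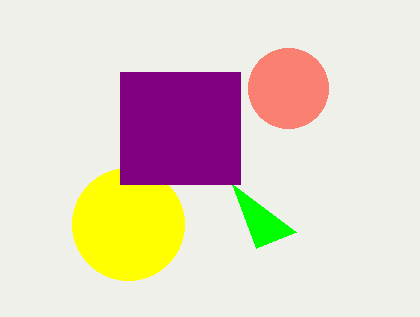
px1_1 = 256, py1_1 = 248, center_x_2 = 128, center_y_2 = 224, radius_2 = 56, px0_3 = 120, py0_3 = 72, py1_3 = 184, center_x_4 = 288, center_y_4 = 88, radius_4 = 40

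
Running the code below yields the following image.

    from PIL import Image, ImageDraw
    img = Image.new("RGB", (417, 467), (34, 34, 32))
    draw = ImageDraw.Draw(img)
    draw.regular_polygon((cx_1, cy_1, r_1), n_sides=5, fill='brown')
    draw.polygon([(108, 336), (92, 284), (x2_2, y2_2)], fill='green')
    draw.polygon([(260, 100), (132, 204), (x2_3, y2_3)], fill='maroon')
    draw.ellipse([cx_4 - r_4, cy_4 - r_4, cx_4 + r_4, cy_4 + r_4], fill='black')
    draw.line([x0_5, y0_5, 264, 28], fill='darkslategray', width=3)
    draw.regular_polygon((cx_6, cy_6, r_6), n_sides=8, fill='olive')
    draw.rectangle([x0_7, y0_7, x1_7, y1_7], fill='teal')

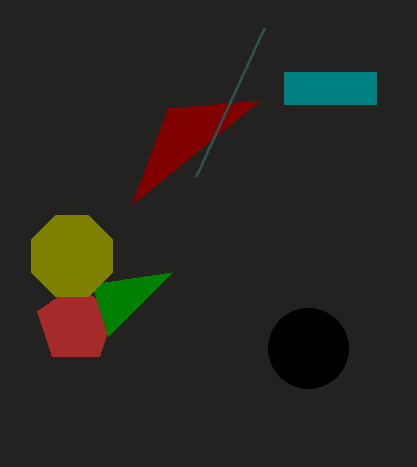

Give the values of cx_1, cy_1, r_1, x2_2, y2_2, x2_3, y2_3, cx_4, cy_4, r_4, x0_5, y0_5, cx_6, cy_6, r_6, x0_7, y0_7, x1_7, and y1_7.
cx_1 = 76; cy_1 = 324; r_1 = 40; x2_2 = 172; y2_2 = 272; x2_3 = 168; y2_3 = 108; cx_4 = 308; cy_4 = 348; r_4 = 40; x0_5 = 196; y0_5 = 176; cx_6 = 72; cy_6 = 256; r_6 = 44; x0_7 = 284; y0_7 = 72; x1_7 = 376; y1_7 = 104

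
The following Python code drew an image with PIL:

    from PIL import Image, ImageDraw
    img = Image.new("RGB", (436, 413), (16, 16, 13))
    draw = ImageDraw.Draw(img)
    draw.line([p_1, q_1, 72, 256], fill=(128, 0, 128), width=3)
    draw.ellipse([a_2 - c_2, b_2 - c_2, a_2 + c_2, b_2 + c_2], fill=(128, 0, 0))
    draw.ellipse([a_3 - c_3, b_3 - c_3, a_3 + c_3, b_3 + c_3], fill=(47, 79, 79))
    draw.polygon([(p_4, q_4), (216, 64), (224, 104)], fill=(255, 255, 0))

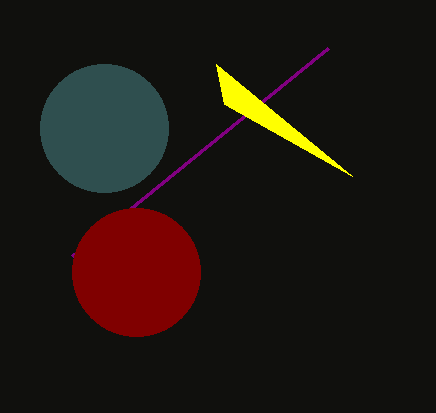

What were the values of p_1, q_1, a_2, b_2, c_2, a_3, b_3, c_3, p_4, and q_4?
p_1 = 328, q_1 = 48, a_2 = 136, b_2 = 272, c_2 = 64, a_3 = 104, b_3 = 128, c_3 = 64, p_4 = 352, q_4 = 176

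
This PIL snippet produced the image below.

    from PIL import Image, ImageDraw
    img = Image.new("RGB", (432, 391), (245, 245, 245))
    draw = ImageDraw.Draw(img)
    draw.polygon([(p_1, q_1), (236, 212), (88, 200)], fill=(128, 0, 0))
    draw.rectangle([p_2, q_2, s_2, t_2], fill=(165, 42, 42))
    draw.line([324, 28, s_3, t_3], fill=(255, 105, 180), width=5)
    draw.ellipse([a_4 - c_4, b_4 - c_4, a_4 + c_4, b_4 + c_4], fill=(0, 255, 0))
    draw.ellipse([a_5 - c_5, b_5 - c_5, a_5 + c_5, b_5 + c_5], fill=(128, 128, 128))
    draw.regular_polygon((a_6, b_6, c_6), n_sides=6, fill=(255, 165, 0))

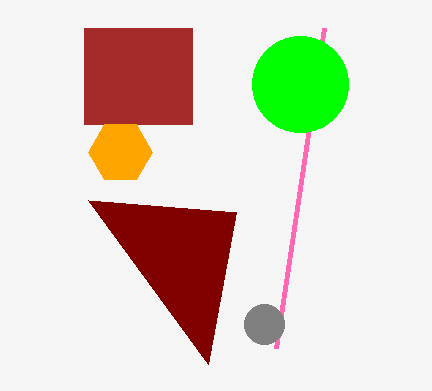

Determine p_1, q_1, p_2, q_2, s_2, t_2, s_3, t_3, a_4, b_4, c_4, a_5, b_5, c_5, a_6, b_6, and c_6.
p_1 = 208, q_1 = 364, p_2 = 84, q_2 = 28, s_2 = 192, t_2 = 124, s_3 = 276, t_3 = 348, a_4 = 300, b_4 = 84, c_4 = 48, a_5 = 264, b_5 = 324, c_5 = 20, a_6 = 120, b_6 = 152, c_6 = 32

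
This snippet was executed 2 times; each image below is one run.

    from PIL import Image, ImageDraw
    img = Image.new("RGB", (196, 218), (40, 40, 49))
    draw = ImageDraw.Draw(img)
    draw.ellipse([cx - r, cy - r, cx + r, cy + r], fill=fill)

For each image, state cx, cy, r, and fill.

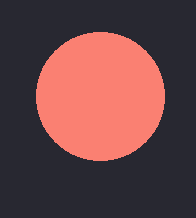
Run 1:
cx = 100; cy = 96; r = 64; fill = 'salmon'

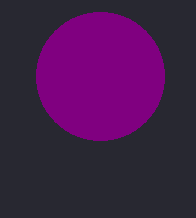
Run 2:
cx = 100, cy = 76, r = 64, fill = 'purple'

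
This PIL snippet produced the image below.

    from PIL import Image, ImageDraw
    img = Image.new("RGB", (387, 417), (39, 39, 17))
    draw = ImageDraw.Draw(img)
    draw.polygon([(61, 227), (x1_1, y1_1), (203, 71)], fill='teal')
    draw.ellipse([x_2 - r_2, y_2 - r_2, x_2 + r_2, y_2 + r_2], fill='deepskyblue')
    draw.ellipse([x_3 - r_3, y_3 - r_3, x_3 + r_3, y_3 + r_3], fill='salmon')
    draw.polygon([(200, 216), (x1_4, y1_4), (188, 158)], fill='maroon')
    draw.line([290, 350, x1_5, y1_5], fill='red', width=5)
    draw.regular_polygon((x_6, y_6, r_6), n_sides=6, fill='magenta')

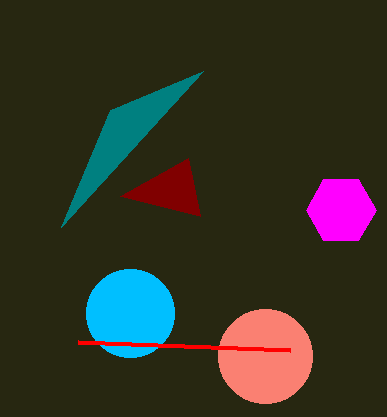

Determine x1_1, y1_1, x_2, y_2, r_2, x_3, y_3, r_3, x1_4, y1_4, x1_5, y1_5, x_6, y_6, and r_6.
x1_1 = 110
y1_1 = 110
x_2 = 130
y_2 = 313
r_2 = 44
x_3 = 265
y_3 = 356
r_3 = 47
x1_4 = 120
y1_4 = 196
x1_5 = 78
y1_5 = 342
x_6 = 341
y_6 = 210
r_6 = 35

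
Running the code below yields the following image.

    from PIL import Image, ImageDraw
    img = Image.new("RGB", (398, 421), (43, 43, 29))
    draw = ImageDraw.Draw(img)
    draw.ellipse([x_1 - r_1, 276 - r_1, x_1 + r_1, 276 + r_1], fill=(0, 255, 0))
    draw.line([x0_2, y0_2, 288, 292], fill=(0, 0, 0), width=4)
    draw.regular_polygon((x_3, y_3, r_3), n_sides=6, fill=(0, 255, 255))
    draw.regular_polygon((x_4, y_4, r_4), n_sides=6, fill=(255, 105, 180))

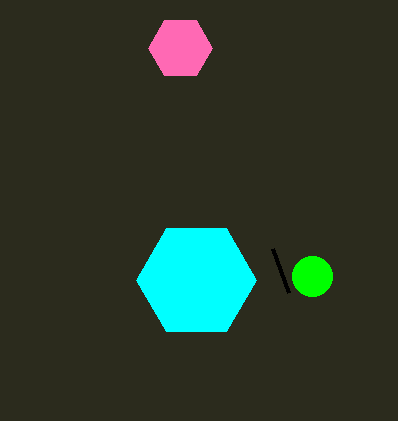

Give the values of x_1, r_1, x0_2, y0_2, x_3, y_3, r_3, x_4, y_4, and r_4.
x_1 = 312; r_1 = 20; x0_2 = 272; y0_2 = 248; x_3 = 196; y_3 = 280; r_3 = 60; x_4 = 180; y_4 = 48; r_4 = 32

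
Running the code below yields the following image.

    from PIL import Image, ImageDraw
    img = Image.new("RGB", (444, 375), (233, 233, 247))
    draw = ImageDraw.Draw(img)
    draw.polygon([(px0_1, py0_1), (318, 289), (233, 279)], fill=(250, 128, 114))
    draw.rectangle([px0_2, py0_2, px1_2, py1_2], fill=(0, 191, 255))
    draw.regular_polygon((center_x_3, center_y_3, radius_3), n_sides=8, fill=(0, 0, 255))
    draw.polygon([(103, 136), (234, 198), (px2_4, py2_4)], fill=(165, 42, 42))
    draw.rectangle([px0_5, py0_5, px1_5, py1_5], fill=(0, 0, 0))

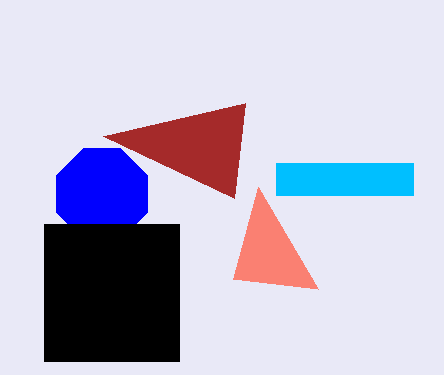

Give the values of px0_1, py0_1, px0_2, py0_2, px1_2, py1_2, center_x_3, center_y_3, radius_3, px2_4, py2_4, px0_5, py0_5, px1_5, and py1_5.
px0_1 = 258; py0_1 = 187; px0_2 = 276; py0_2 = 163; px1_2 = 413; py1_2 = 195; center_x_3 = 102; center_y_3 = 194; radius_3 = 49; px2_4 = 245; py2_4 = 103; px0_5 = 44; py0_5 = 224; px1_5 = 179; py1_5 = 361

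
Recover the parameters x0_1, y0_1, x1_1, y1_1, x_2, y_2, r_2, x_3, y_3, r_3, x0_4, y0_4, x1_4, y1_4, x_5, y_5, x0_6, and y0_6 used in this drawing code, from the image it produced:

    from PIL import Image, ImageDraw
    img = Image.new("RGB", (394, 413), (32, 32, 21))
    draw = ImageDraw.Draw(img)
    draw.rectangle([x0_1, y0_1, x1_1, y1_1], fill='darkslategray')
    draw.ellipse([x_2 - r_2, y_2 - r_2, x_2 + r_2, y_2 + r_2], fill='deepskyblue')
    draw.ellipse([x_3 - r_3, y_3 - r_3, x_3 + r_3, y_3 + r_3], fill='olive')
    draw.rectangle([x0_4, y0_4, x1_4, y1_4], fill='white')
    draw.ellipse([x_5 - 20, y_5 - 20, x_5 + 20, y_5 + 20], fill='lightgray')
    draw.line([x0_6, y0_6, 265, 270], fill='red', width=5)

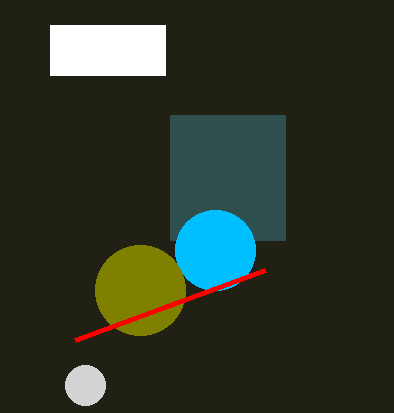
x0_1 = 170, y0_1 = 115, x1_1 = 285, y1_1 = 240, x_2 = 215, y_2 = 250, r_2 = 40, x_3 = 140, y_3 = 290, r_3 = 45, x0_4 = 50, y0_4 = 25, x1_4 = 165, y1_4 = 75, x_5 = 85, y_5 = 385, x0_6 = 75, y0_6 = 340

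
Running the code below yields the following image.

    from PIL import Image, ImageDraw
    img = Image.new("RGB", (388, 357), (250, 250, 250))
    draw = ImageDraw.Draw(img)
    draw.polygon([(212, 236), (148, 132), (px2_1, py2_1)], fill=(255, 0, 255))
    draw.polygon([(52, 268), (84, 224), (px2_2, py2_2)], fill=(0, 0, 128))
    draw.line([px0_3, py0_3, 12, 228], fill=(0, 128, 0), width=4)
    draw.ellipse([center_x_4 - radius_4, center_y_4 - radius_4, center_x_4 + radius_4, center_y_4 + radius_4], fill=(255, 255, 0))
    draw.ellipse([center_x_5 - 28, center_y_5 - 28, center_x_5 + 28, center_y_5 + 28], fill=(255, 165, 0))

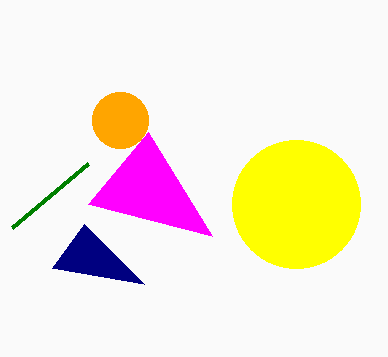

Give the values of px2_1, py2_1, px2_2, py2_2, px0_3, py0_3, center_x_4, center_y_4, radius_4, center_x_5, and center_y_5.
px2_1 = 88
py2_1 = 204
px2_2 = 144
py2_2 = 284
px0_3 = 88
py0_3 = 164
center_x_4 = 296
center_y_4 = 204
radius_4 = 64
center_x_5 = 120
center_y_5 = 120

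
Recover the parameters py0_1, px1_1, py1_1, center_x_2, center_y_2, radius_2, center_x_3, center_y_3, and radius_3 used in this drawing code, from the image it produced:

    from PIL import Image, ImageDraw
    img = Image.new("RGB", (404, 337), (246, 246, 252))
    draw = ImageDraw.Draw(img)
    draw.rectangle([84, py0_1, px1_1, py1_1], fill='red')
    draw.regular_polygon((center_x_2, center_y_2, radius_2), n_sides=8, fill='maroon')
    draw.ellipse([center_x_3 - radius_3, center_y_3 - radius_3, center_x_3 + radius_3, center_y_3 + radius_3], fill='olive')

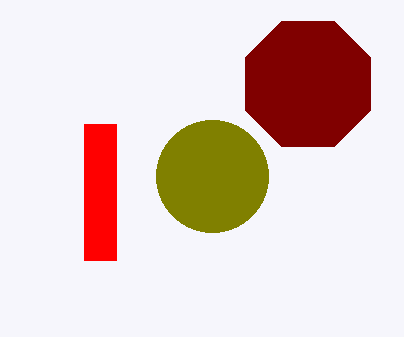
py0_1 = 124; px1_1 = 116; py1_1 = 260; center_x_2 = 308; center_y_2 = 84; radius_2 = 68; center_x_3 = 212; center_y_3 = 176; radius_3 = 56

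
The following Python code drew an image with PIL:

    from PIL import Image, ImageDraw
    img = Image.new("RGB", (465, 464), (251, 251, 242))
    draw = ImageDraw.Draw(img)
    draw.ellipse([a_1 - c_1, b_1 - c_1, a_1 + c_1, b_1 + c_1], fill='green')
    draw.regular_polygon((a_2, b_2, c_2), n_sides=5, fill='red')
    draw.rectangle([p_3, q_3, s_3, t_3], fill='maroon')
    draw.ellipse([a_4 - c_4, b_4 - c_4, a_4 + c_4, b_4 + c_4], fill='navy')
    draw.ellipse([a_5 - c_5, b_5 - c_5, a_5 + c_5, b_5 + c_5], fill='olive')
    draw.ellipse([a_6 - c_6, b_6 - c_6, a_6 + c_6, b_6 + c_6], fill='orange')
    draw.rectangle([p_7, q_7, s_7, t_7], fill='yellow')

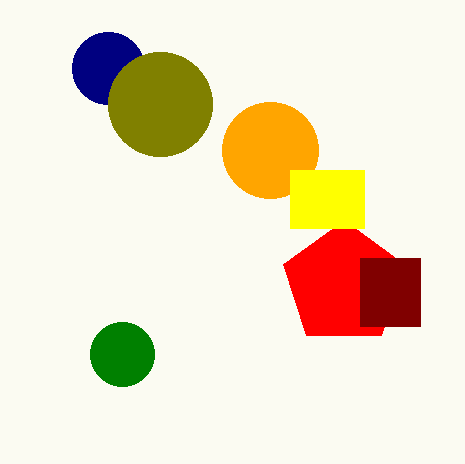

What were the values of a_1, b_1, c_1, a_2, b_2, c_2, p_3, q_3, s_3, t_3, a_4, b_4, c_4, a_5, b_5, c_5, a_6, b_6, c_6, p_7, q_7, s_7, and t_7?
a_1 = 122
b_1 = 354
c_1 = 32
a_2 = 344
b_2 = 284
c_2 = 64
p_3 = 360
q_3 = 258
s_3 = 420
t_3 = 326
a_4 = 108
b_4 = 68
c_4 = 36
a_5 = 160
b_5 = 104
c_5 = 52
a_6 = 270
b_6 = 150
c_6 = 48
p_7 = 290
q_7 = 170
s_7 = 364
t_7 = 228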